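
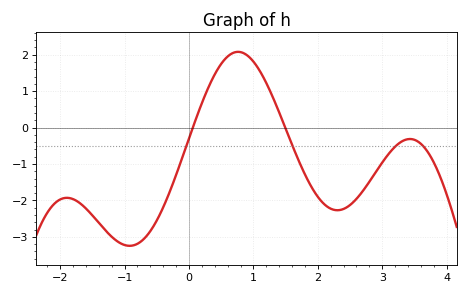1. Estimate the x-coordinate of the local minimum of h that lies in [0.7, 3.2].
2.3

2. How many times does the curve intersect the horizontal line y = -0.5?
4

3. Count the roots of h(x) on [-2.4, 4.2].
2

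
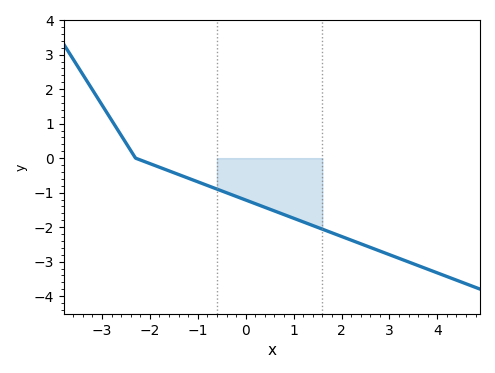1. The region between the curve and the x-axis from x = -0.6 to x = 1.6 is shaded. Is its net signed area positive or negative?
negative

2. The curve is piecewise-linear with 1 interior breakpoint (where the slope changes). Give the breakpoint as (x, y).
(-2.3, 0)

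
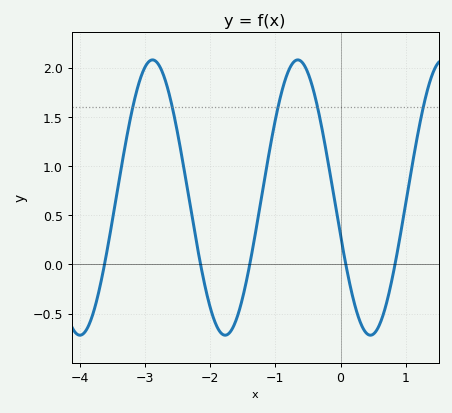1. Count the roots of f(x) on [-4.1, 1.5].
5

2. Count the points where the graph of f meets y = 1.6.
5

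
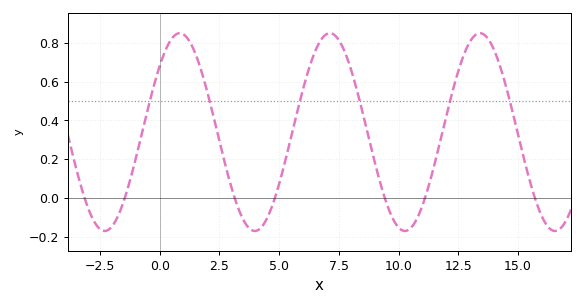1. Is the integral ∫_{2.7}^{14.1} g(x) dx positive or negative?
positive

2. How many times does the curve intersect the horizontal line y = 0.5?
6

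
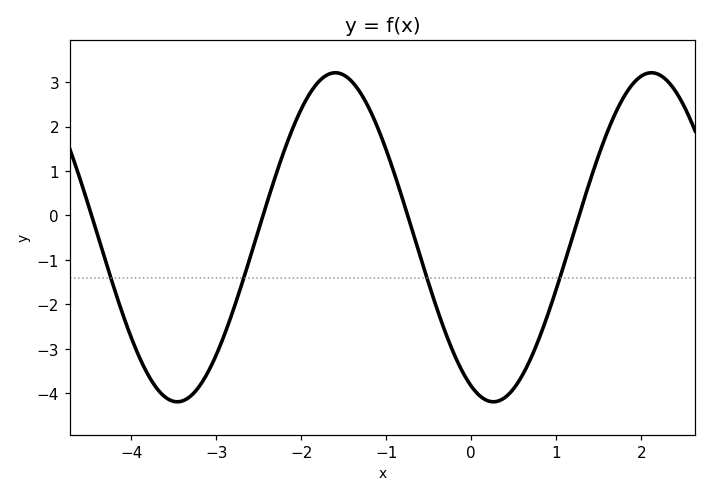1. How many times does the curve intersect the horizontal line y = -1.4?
4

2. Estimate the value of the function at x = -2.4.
0.3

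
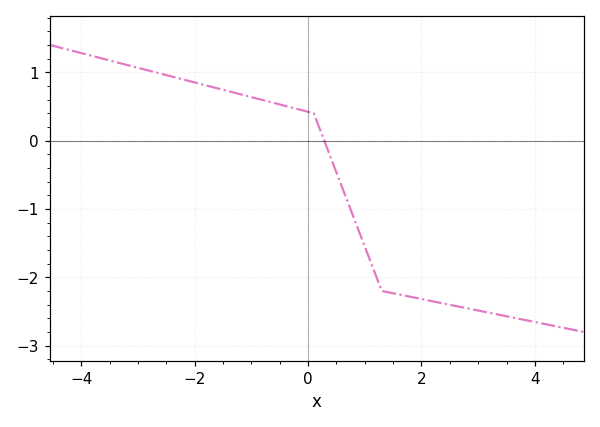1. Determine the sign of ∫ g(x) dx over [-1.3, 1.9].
negative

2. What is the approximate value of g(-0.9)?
0.615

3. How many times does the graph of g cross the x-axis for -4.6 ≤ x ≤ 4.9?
1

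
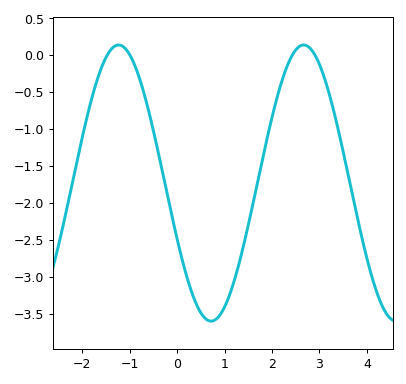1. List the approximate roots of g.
-1.48, -0.994, 2.42, 2.91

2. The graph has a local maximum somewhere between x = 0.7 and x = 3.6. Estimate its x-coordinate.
2.67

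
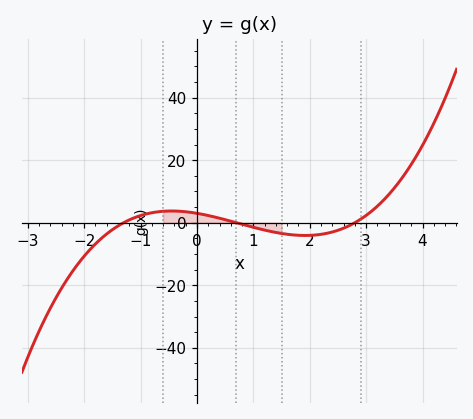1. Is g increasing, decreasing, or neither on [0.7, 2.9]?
neither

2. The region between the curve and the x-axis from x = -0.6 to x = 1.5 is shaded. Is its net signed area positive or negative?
positive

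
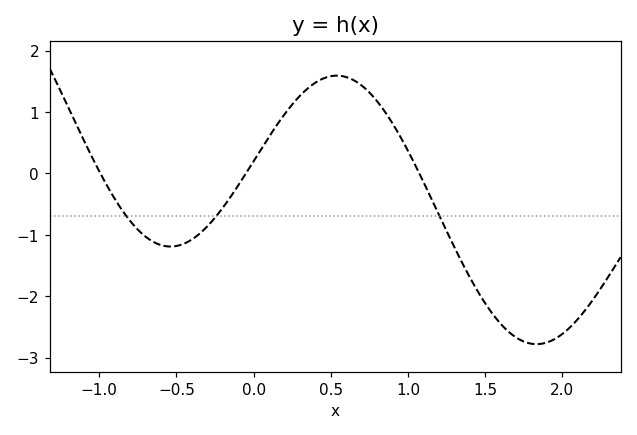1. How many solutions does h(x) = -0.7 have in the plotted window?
3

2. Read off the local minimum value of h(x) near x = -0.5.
-1.19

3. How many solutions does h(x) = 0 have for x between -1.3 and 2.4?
3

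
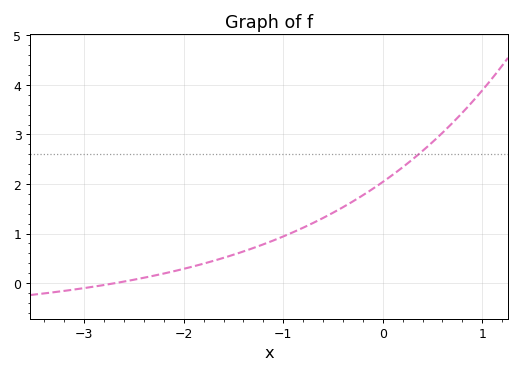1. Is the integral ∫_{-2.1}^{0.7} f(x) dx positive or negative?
positive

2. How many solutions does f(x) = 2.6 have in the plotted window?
1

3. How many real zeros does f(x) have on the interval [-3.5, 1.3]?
1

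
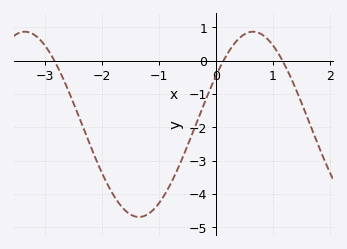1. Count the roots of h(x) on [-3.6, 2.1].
3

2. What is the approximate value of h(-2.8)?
-0.111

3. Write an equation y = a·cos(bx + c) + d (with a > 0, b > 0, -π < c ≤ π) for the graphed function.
y = 2.78cos(1.57x - 1.02) - 1.91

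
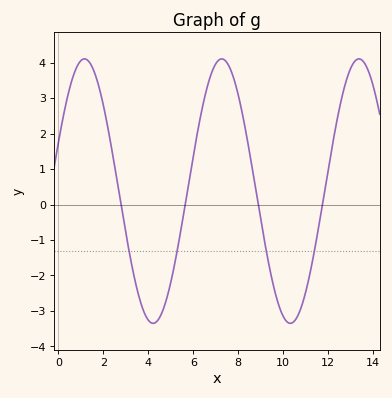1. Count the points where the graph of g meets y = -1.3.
4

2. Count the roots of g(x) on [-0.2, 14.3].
4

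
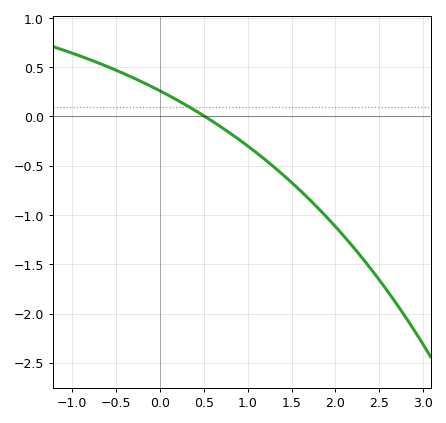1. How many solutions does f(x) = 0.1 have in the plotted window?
1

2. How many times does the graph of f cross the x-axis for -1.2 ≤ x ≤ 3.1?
1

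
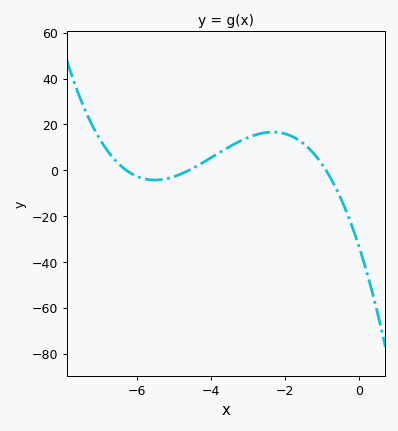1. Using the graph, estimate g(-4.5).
0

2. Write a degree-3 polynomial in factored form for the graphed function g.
y = -1.29(x + 6.3)(x + 4.6)(x + 0.9)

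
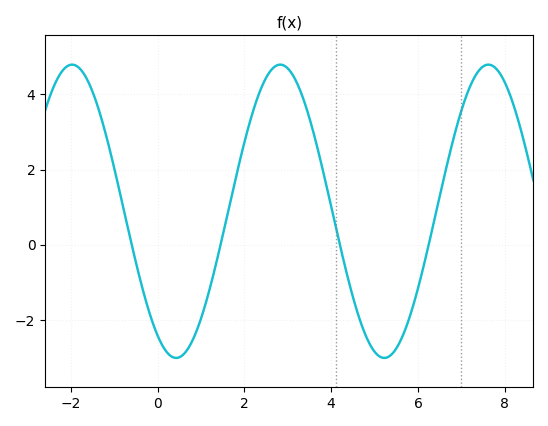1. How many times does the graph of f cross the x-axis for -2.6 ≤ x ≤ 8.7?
4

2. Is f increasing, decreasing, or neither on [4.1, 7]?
neither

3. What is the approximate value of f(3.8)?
2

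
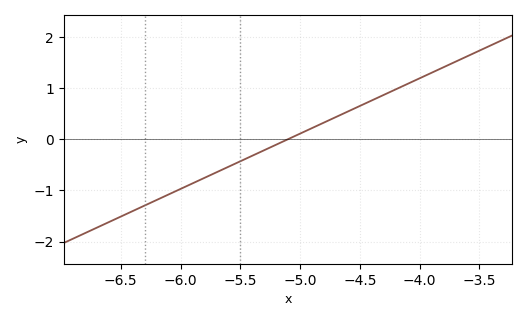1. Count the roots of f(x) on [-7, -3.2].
1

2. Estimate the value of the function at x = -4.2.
1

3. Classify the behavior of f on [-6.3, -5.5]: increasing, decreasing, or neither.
increasing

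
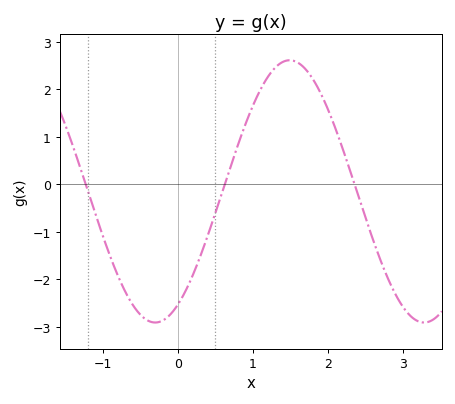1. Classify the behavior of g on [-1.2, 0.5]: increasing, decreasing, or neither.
neither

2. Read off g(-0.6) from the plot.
-2.5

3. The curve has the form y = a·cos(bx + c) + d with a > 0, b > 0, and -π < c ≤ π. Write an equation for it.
y = 2.76cos(1.8x - 2.6) - 0.15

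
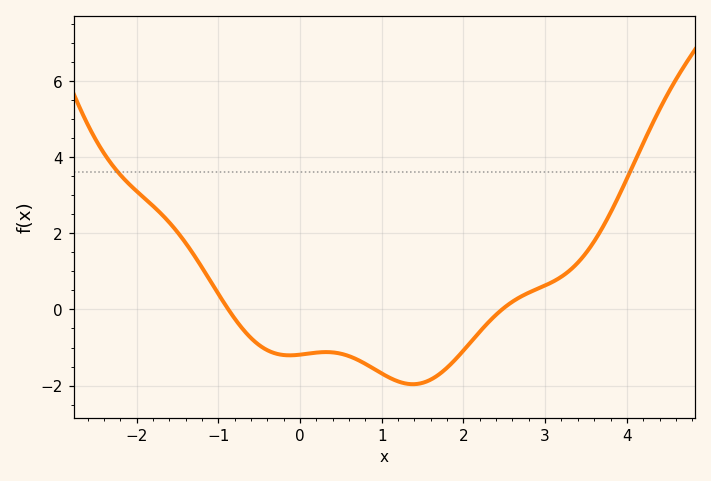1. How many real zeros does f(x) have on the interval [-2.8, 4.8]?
2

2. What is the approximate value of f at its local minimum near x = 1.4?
-1.96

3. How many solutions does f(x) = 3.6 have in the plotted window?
2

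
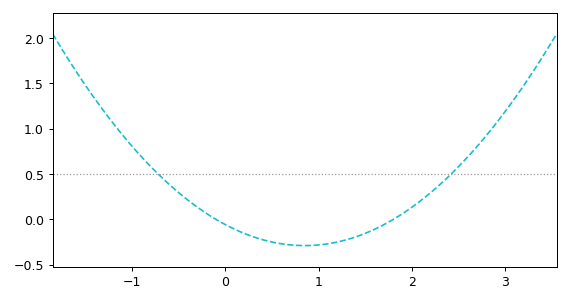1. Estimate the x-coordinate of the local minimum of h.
0.85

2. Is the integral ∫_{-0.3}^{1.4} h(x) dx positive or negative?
negative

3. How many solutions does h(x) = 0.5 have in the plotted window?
2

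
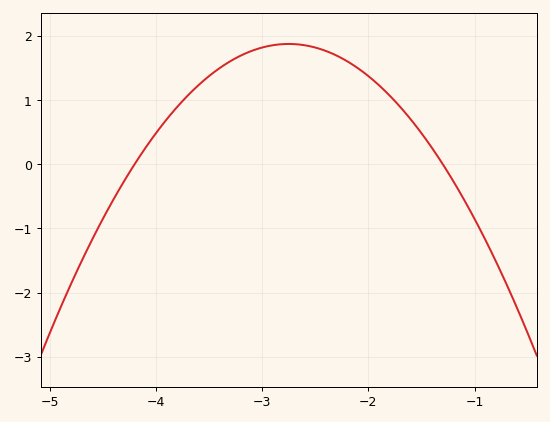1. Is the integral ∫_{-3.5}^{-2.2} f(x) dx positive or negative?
positive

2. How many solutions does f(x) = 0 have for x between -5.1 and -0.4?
2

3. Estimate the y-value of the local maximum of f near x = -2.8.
1.9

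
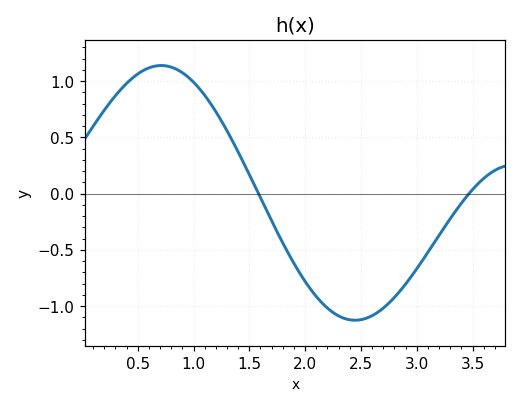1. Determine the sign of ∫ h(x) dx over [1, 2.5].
negative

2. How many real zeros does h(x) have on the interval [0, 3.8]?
2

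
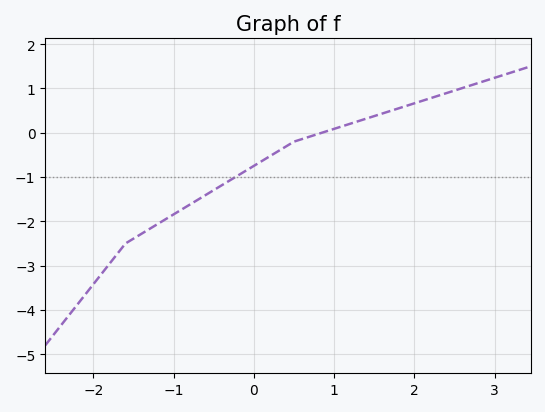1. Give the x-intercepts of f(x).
0.8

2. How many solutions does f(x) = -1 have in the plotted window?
1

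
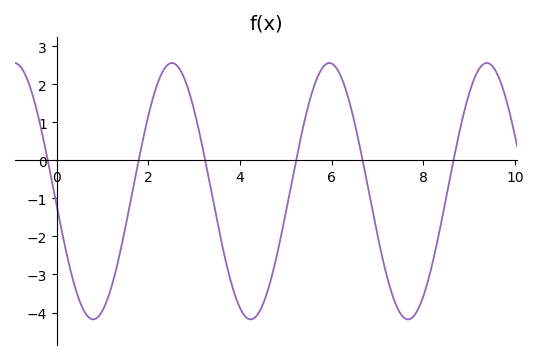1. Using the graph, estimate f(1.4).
-2.34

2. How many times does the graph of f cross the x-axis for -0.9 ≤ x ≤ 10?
6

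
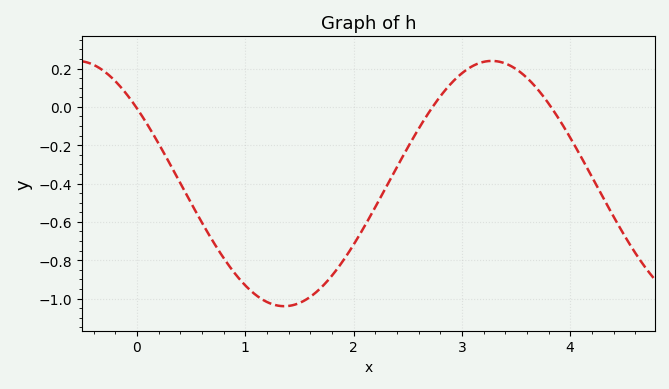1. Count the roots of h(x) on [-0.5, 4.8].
3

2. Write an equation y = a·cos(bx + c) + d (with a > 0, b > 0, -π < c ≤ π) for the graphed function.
y = 0.64cos(1.64x + 0.91) - 0.4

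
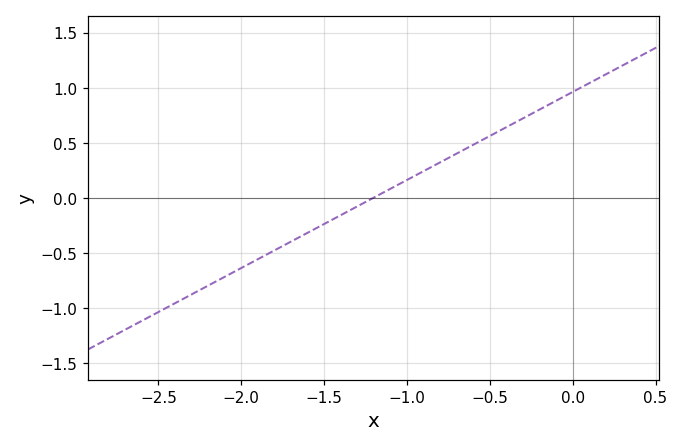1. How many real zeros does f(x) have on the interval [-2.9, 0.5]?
1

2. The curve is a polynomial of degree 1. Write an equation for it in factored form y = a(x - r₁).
y = 0.8(x + 1.2)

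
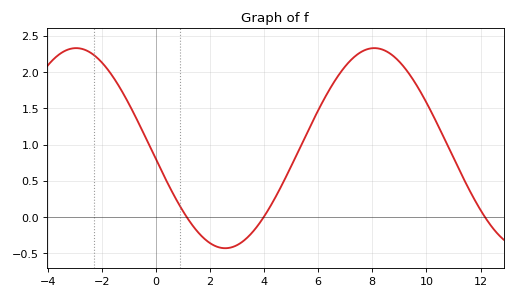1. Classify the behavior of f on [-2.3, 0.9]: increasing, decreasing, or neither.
decreasing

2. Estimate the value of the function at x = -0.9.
1.5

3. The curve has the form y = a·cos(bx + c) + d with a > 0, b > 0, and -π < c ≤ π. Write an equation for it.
y = 1.38cos(0.57x + 1.7) + 0.95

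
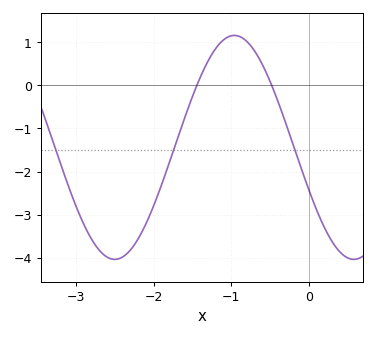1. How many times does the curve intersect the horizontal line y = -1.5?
3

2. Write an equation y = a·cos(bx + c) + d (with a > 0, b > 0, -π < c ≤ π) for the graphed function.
y = 2.6cos(2.04x + 1.96) - 1.44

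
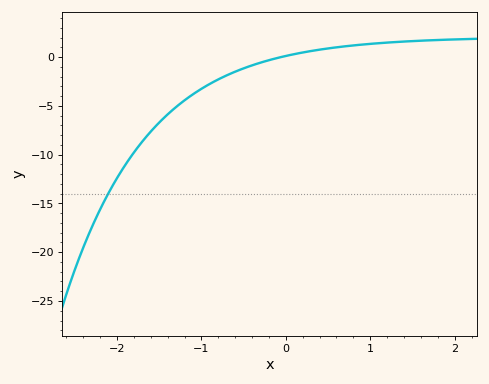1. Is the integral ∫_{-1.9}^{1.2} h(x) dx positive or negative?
negative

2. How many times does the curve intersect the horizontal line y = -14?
1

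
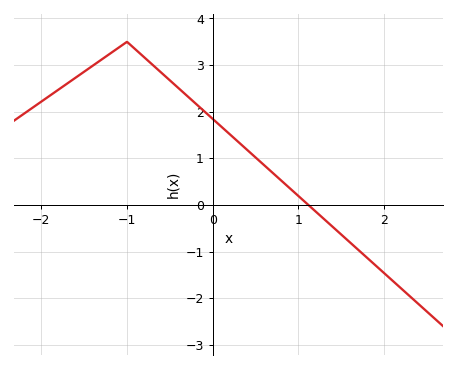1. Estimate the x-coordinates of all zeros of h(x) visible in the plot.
1.11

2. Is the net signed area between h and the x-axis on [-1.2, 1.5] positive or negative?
positive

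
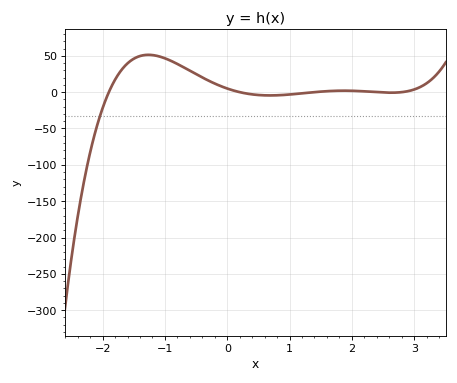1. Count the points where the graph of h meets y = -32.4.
1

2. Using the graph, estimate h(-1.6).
40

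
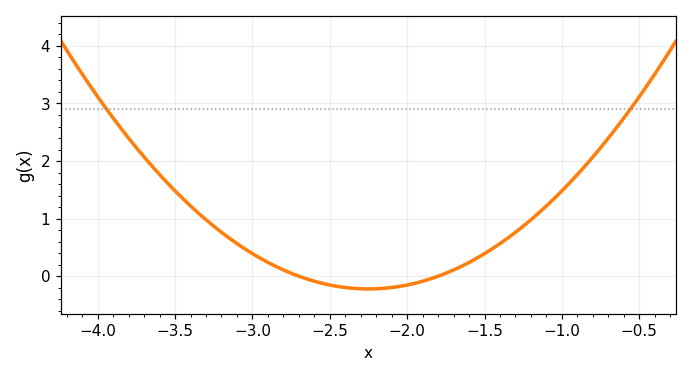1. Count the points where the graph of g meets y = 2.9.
2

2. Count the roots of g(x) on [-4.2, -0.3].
2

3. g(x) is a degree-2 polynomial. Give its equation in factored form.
y = 1.09(x + 2.7)(x + 1.8)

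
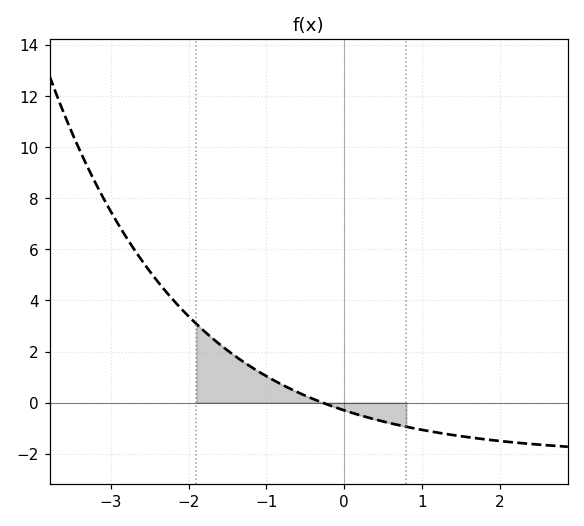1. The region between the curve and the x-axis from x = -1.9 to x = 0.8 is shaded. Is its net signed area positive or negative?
positive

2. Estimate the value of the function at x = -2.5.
5.2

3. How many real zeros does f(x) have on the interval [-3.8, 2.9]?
1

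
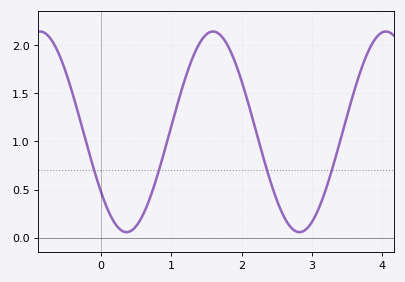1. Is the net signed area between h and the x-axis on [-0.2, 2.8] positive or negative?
positive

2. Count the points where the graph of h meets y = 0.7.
4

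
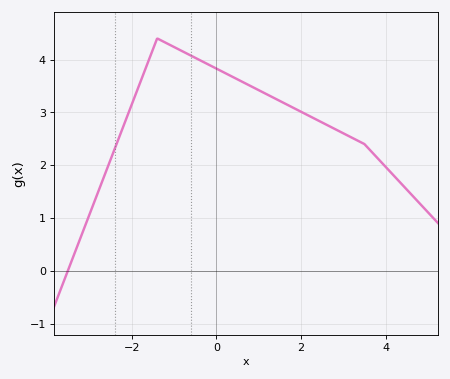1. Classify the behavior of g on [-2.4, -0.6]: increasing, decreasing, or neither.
neither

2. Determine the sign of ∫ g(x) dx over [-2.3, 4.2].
positive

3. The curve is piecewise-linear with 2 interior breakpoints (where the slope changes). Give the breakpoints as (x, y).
(-1.4, 4.4); (3.5, 2.4)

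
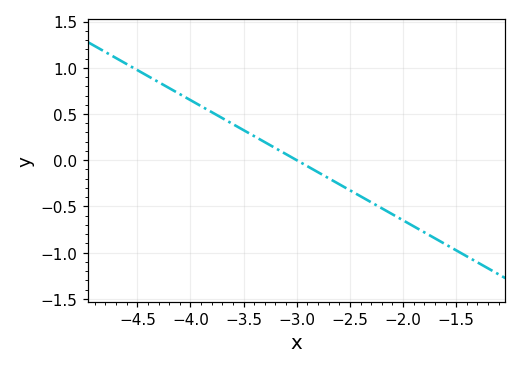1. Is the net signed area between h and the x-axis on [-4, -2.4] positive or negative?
positive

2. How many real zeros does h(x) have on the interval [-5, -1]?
1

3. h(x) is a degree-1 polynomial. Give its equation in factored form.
y = -0.65(x + 3)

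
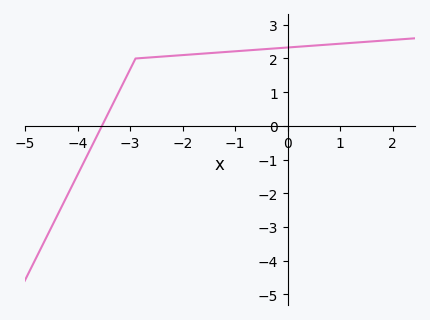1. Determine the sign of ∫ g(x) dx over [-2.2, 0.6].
positive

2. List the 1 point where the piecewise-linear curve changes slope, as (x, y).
(-2.9, 2)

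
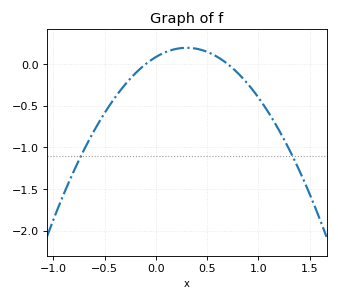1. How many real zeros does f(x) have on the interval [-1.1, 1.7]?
2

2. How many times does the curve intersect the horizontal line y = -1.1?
2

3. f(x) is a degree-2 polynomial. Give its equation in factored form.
y = -1.22(x + 0.1)(x - 0.7)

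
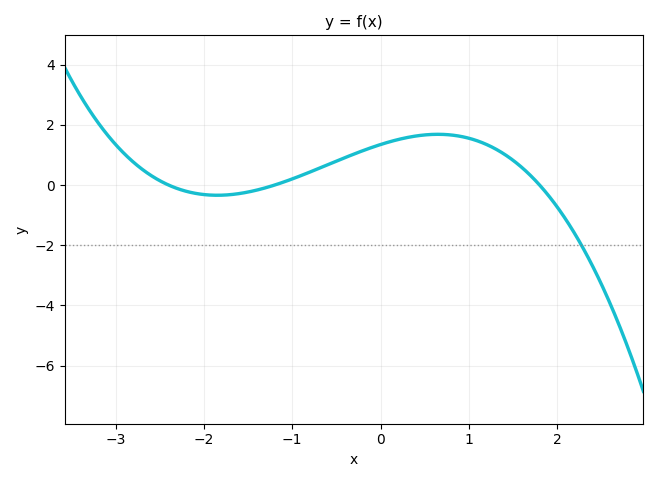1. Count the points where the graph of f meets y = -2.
1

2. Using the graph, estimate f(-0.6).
0.674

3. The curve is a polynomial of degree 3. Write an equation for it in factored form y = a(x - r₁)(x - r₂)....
y = -0.26(x + 2.4)(x + 1.2)(x - 1.8)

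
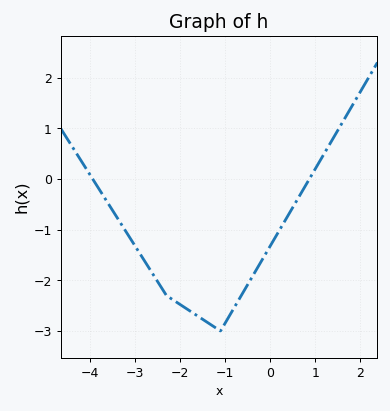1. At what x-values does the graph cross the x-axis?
-3.9, 0.9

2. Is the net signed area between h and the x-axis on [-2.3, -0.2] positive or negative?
negative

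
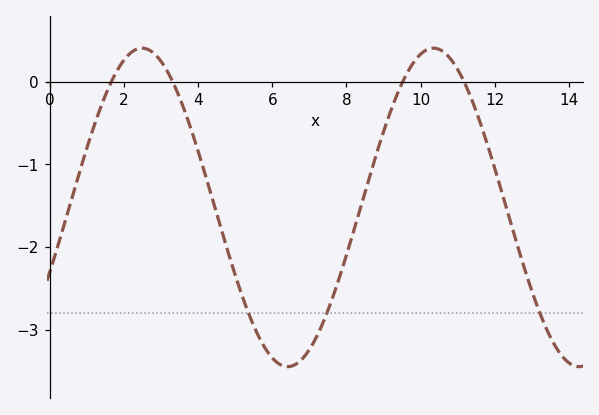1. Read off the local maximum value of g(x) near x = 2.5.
0.41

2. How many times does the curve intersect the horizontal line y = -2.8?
3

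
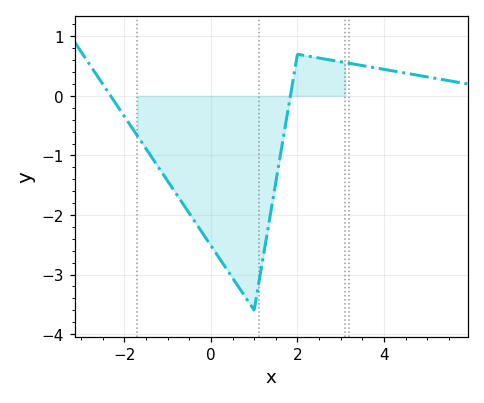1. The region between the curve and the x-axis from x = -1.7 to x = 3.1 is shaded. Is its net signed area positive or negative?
negative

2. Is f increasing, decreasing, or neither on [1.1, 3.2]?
neither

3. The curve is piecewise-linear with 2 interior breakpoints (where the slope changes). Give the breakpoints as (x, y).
(1, -3.6); (2, 0.7)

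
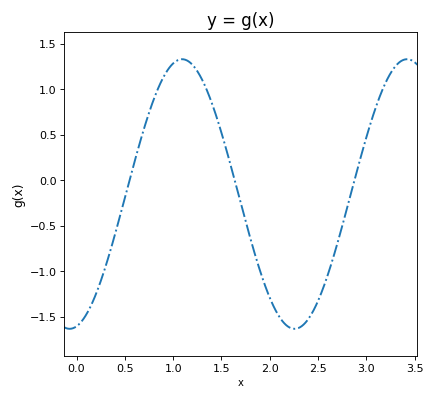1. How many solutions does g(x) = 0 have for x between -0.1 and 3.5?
3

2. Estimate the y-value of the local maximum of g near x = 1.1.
1.33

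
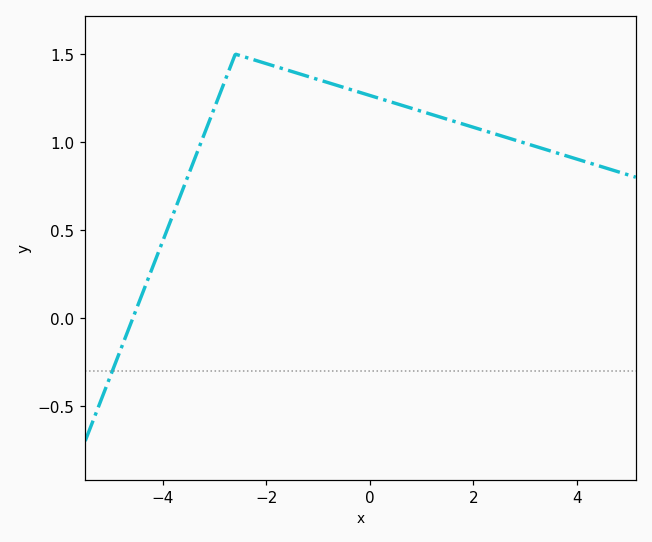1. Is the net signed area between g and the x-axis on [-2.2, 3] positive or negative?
positive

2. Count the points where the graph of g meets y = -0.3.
1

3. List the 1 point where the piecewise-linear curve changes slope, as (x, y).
(-2.6, 1.5)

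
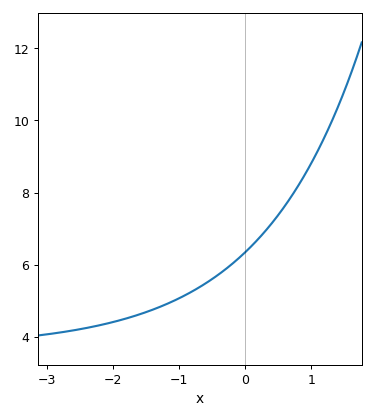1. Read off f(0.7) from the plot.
8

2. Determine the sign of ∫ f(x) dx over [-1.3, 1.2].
positive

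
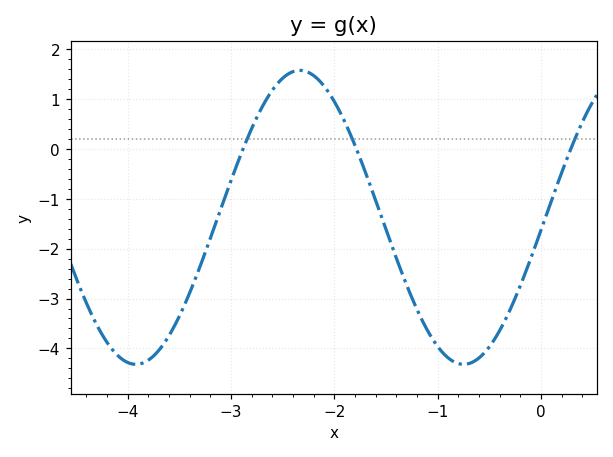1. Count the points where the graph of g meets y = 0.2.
3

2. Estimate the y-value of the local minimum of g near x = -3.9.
-4.32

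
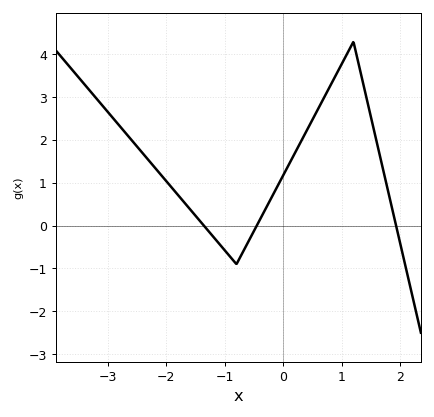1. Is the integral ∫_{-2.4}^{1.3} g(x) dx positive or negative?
positive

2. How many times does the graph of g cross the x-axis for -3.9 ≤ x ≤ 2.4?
3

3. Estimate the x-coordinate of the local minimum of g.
-0.801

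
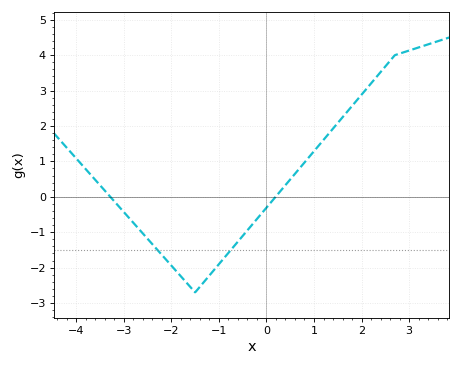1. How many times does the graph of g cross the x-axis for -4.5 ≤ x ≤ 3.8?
2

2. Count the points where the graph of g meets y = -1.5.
2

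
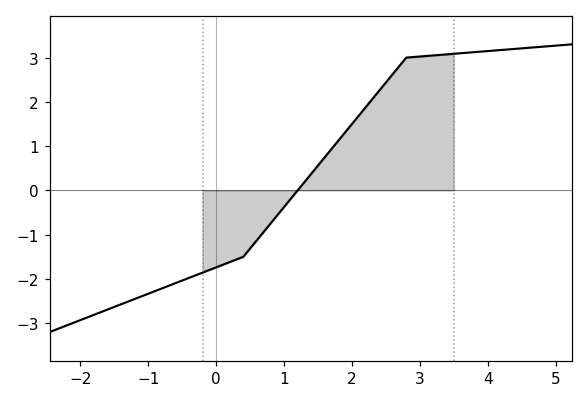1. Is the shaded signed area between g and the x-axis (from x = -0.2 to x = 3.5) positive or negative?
positive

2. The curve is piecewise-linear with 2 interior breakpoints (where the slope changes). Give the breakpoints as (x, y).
(0.4, -1.5); (2.8, 3)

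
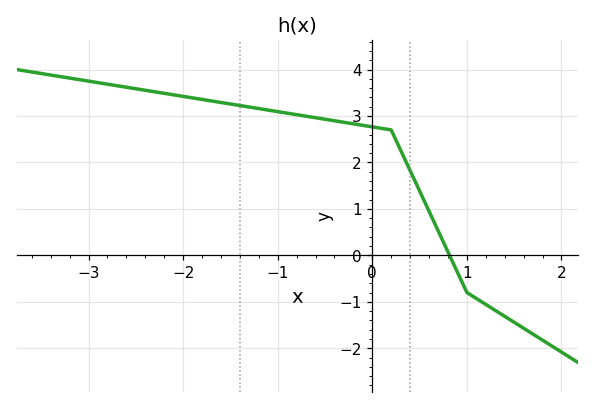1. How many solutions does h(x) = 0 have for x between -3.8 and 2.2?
1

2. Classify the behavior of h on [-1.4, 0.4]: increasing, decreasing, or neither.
decreasing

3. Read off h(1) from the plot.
-0.8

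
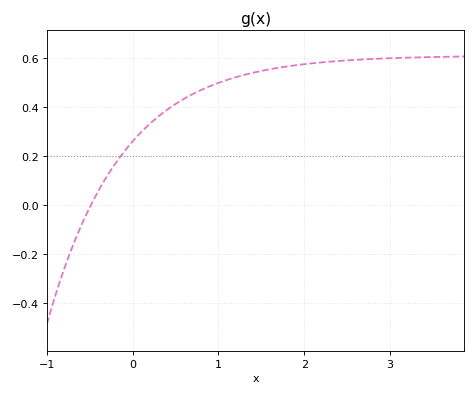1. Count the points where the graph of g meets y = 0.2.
1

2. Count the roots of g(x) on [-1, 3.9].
1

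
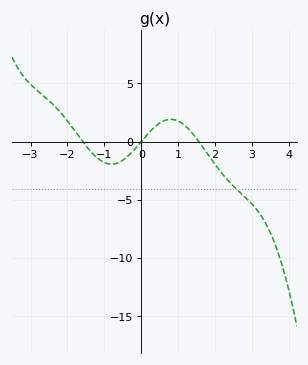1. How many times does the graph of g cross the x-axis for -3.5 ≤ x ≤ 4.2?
3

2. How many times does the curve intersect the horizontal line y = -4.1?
1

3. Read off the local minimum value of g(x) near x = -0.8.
-1.94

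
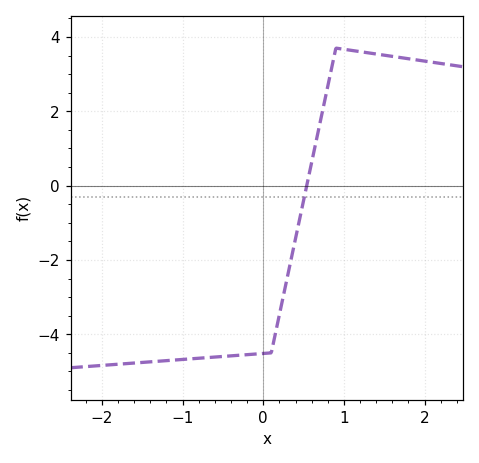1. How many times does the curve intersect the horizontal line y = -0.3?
1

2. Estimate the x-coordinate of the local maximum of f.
0.9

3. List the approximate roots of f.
0.539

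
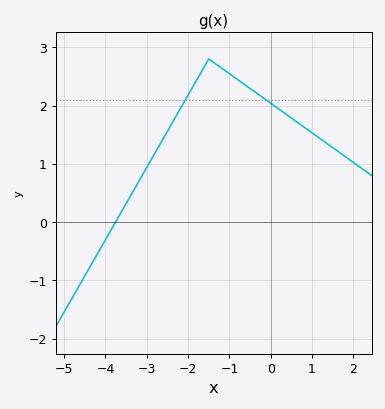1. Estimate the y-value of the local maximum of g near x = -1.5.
2.8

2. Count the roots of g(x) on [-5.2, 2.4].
1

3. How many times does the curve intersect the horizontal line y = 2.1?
2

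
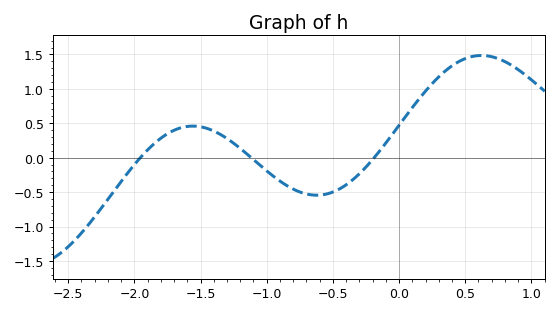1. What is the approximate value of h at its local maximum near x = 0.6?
1.5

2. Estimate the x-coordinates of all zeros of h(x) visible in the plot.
-1.95, -1.1, -0.2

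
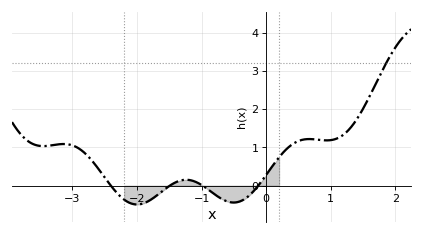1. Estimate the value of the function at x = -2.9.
1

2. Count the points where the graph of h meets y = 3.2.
1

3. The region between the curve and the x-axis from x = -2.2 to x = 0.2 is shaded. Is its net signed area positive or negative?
negative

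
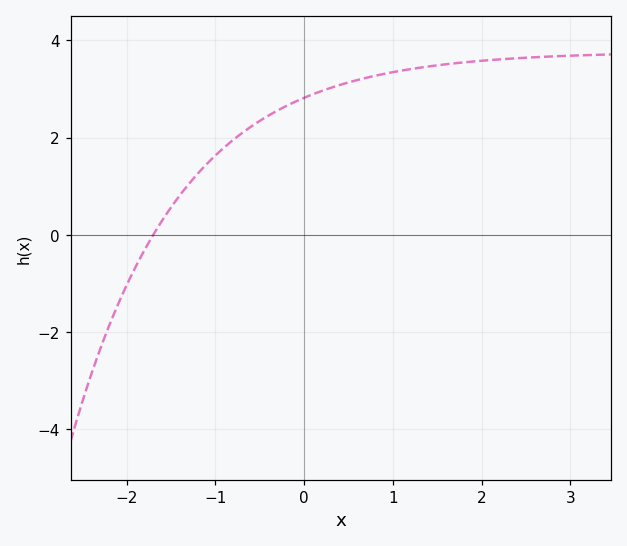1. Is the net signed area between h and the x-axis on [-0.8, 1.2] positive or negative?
positive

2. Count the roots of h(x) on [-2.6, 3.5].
1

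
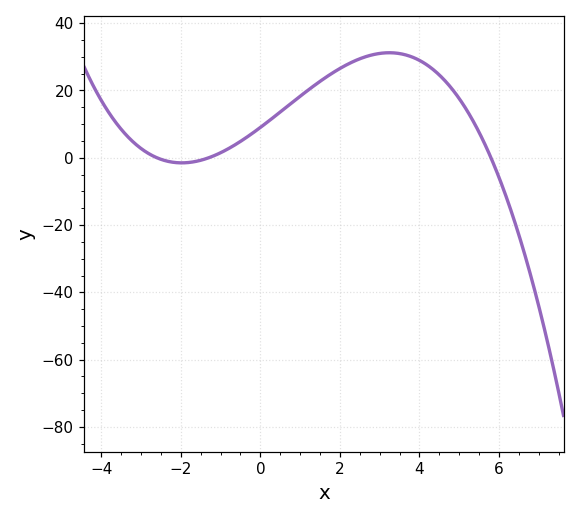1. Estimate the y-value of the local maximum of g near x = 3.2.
31.2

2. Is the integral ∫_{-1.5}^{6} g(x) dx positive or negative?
positive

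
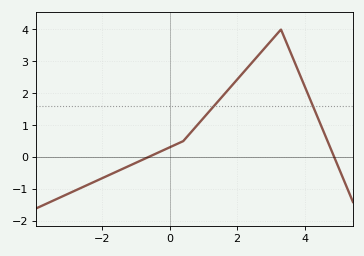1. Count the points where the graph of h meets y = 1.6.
2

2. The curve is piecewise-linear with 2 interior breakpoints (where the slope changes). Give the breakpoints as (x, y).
(0.4, 0.5); (3.3, 4)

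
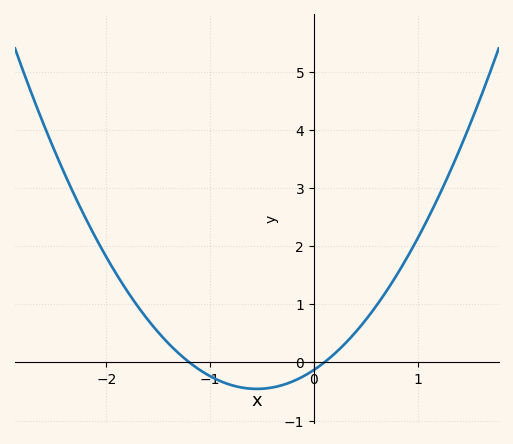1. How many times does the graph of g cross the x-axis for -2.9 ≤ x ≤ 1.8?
2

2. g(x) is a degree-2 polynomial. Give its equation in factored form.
y = 1.08(x + 1.2)(x - 0.1)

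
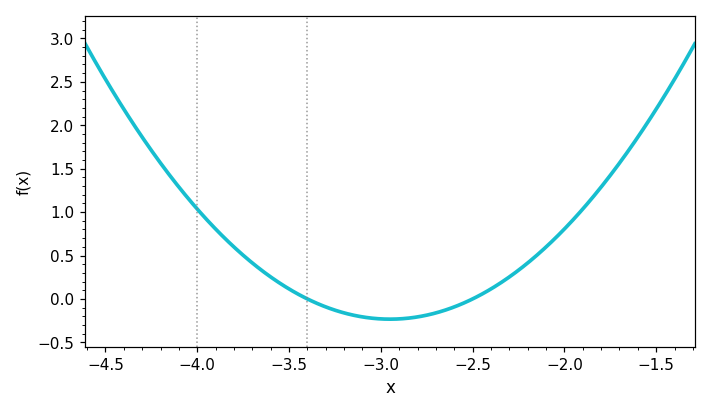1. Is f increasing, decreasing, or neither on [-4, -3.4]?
decreasing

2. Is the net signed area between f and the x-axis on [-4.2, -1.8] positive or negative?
positive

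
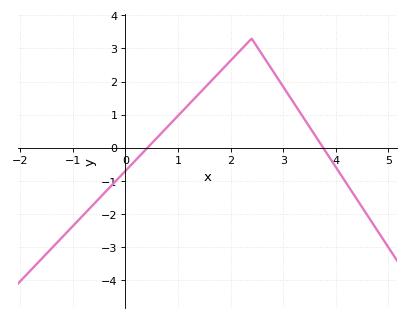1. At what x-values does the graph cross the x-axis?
0.419, 3.76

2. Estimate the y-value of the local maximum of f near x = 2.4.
3.3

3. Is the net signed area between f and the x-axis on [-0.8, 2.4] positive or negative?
positive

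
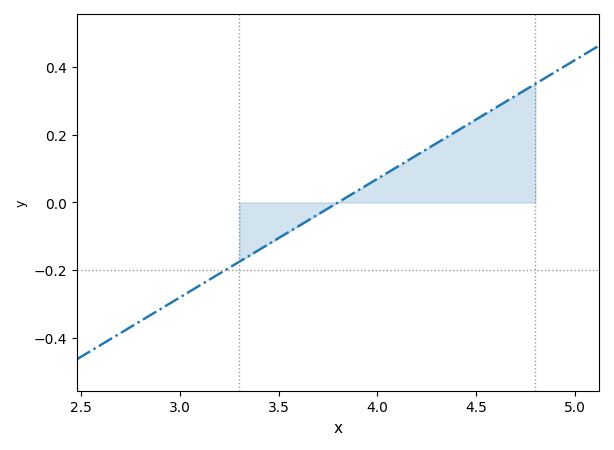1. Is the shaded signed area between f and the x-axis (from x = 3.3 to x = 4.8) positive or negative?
positive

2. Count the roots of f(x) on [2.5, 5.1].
1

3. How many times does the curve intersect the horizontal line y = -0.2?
1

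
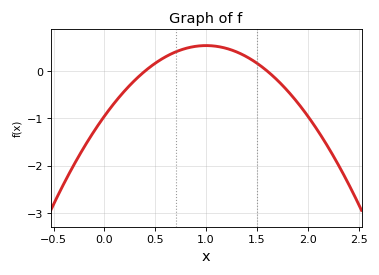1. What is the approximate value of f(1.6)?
0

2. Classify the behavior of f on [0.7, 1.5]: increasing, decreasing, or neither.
neither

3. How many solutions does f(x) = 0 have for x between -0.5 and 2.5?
2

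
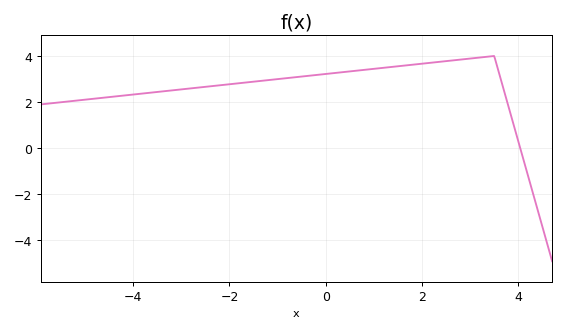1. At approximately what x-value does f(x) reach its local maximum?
3.4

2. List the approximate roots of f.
4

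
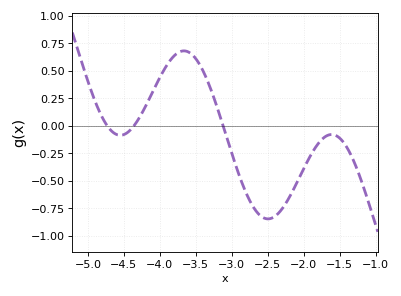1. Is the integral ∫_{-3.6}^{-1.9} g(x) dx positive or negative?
negative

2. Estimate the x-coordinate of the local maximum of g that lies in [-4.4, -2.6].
-3.67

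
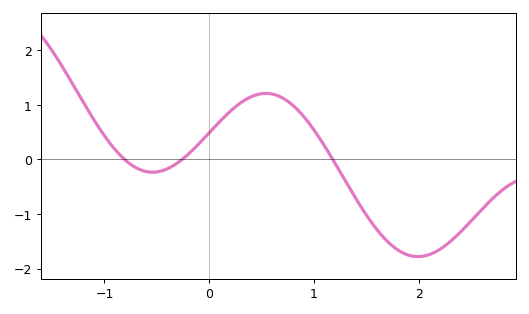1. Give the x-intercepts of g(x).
-0.8, -0.3, 1.2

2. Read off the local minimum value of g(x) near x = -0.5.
-0.2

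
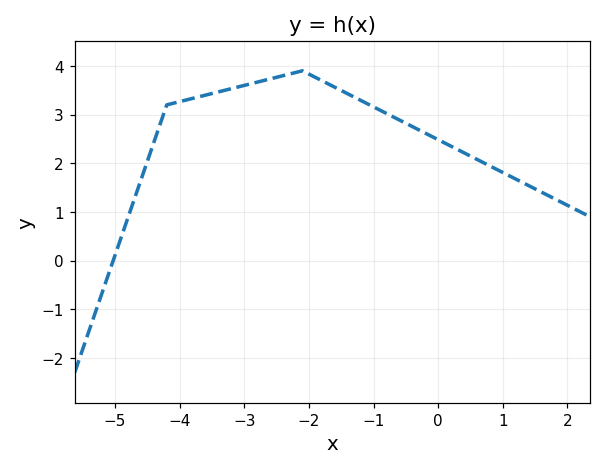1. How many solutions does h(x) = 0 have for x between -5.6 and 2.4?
1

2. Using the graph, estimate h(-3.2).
3.5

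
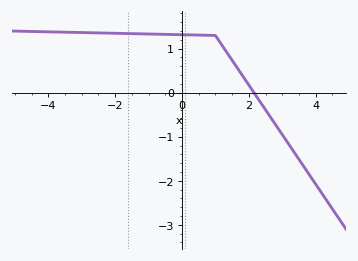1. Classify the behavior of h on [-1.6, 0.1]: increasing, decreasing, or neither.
decreasing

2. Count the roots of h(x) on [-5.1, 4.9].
1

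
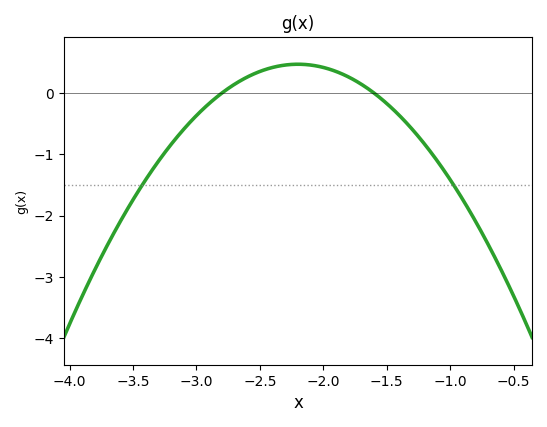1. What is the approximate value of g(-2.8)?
0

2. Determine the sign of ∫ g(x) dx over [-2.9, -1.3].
positive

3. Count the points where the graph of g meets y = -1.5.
2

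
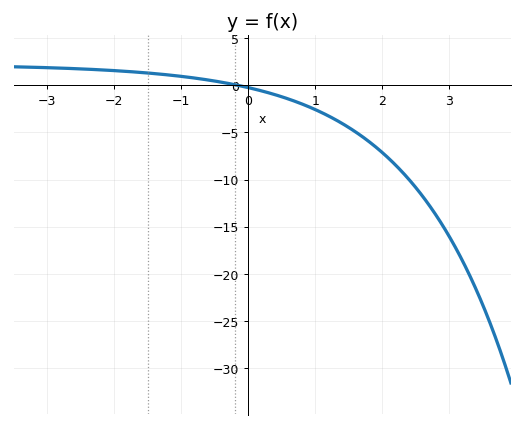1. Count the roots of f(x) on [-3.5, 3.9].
1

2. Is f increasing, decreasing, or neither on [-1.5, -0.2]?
decreasing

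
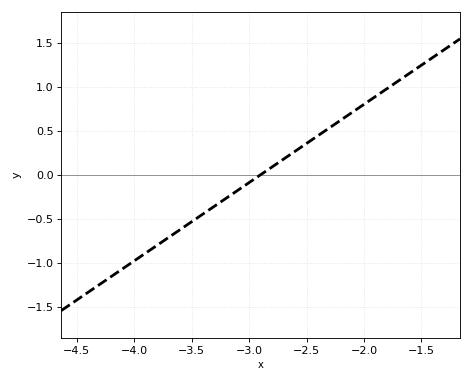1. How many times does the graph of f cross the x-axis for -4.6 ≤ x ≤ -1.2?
1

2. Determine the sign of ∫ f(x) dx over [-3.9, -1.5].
positive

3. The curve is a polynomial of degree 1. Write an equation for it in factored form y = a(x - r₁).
y = 0.89(x + 2.9)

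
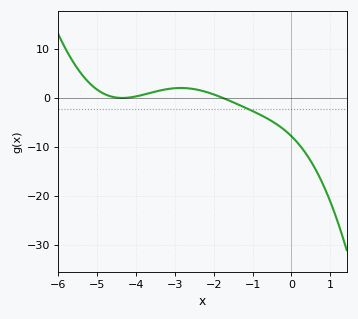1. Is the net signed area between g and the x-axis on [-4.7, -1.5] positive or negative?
positive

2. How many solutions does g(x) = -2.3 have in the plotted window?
1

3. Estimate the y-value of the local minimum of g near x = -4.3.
-0.085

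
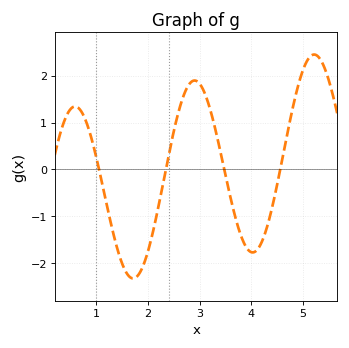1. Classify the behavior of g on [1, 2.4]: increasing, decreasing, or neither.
neither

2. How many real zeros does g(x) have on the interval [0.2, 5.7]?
4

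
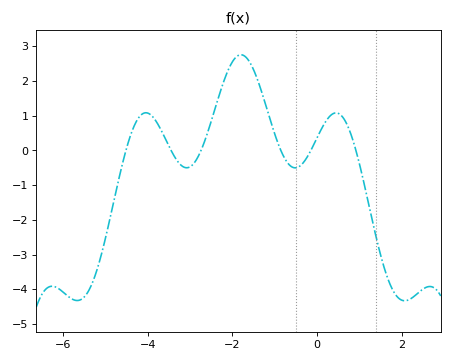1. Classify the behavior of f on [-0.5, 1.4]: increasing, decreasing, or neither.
neither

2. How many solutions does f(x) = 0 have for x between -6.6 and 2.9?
6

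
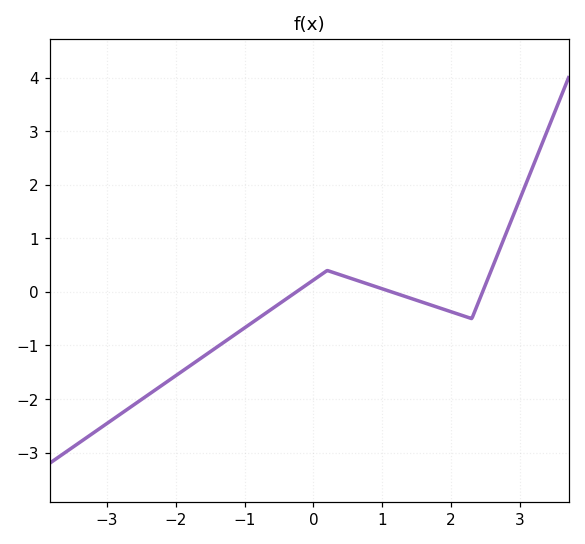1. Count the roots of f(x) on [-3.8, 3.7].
3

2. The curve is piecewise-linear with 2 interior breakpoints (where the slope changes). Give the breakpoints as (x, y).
(0.2, 0.4); (2.3, -0.5)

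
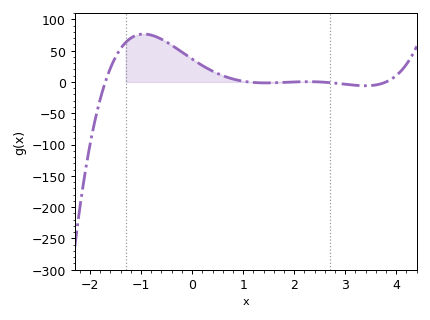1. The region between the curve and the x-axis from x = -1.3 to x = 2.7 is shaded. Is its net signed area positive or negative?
positive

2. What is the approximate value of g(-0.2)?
47.7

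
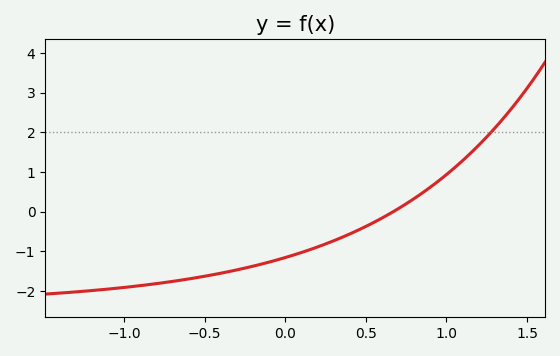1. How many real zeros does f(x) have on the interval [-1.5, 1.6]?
1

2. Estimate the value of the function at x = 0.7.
0.07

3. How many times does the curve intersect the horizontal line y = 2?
1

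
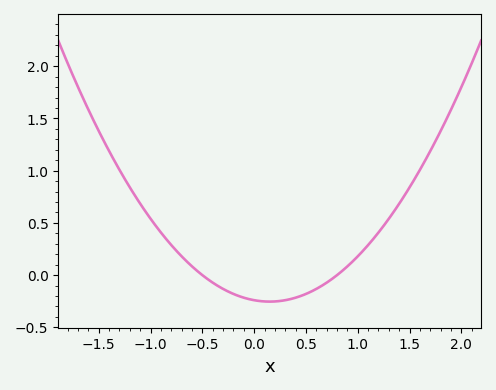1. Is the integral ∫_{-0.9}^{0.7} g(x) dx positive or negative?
negative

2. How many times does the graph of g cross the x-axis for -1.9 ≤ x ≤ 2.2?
2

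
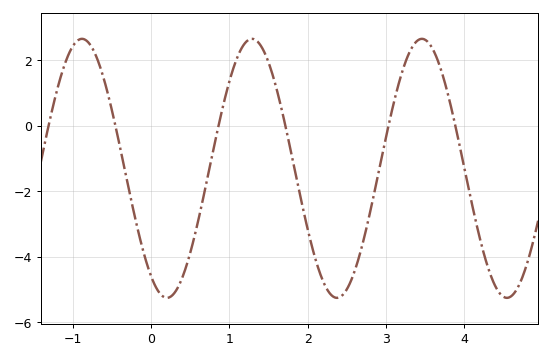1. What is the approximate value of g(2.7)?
-3.63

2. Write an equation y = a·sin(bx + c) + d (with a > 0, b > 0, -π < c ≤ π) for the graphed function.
y = 3.95sin(2.89x - 2.15) - 1.3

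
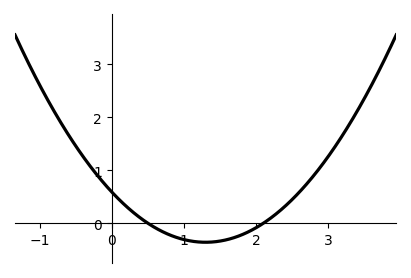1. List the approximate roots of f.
0.5, 2.1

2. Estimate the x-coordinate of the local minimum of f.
1.3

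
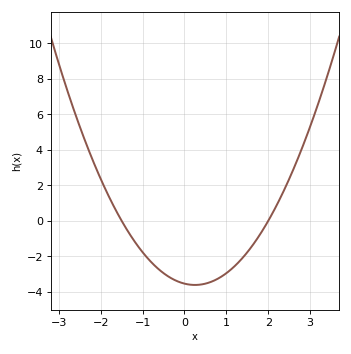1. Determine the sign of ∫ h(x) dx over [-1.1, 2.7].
negative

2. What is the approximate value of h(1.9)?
-0.4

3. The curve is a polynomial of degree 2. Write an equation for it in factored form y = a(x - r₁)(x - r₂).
y = 1.18(x + 1.5)(x - 2)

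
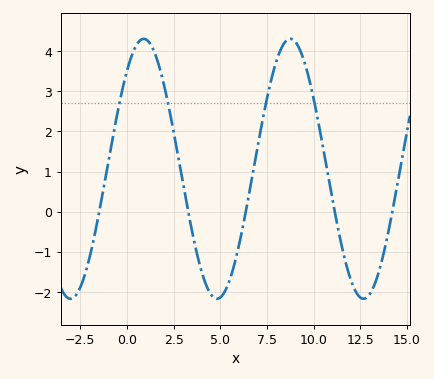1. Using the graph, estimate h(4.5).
-2.06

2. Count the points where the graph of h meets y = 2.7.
4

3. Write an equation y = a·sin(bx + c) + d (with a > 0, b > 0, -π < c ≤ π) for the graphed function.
y = 3.24sin(0.8x + 0.852) + 1.07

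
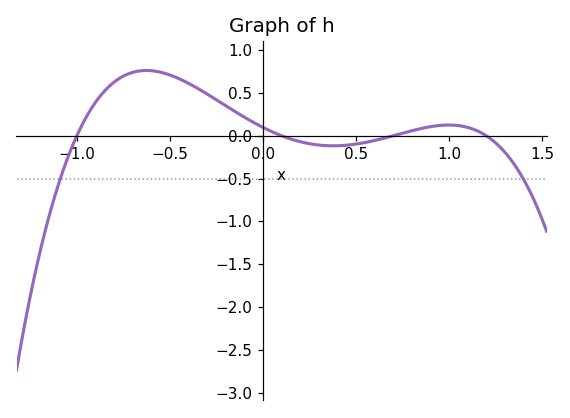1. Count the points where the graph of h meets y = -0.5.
2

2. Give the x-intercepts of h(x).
-1, 0.1, 0.7, 1.2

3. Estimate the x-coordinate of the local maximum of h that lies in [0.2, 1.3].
1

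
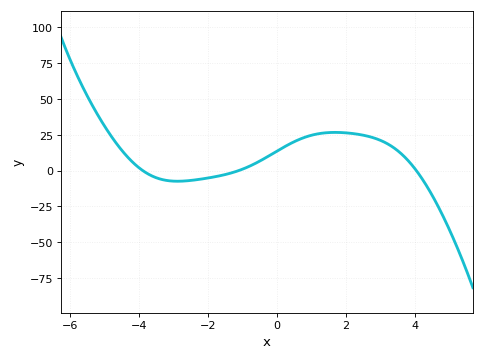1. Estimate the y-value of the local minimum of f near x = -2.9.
-7.48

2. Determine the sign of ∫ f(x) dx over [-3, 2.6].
positive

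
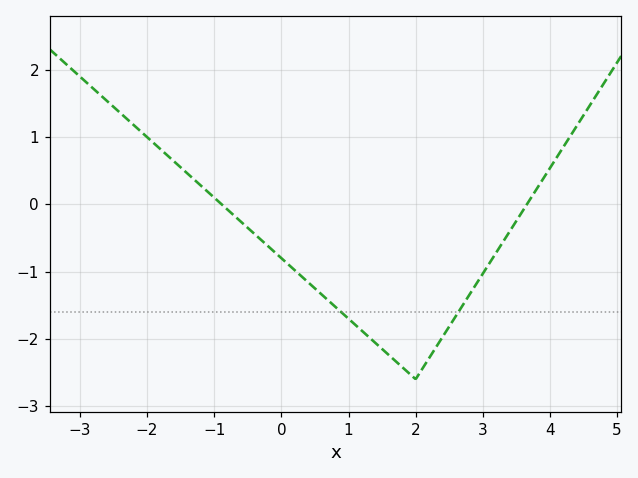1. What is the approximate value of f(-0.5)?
-0.4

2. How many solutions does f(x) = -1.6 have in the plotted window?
2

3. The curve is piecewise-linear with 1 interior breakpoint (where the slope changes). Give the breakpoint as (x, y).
(2, -2.6)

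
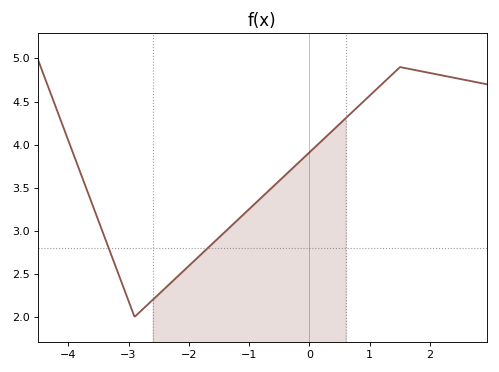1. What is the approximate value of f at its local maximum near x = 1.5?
4.9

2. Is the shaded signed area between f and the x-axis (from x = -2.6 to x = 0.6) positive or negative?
positive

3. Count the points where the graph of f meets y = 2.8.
2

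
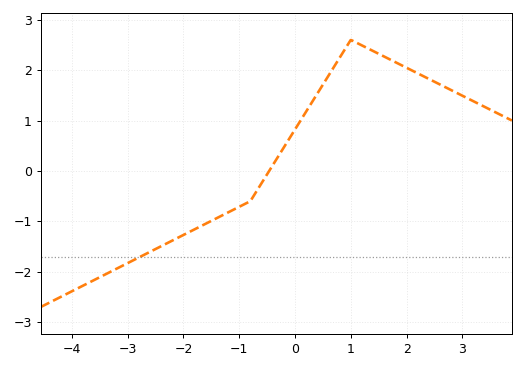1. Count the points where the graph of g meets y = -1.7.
1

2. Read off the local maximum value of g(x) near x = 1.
2.6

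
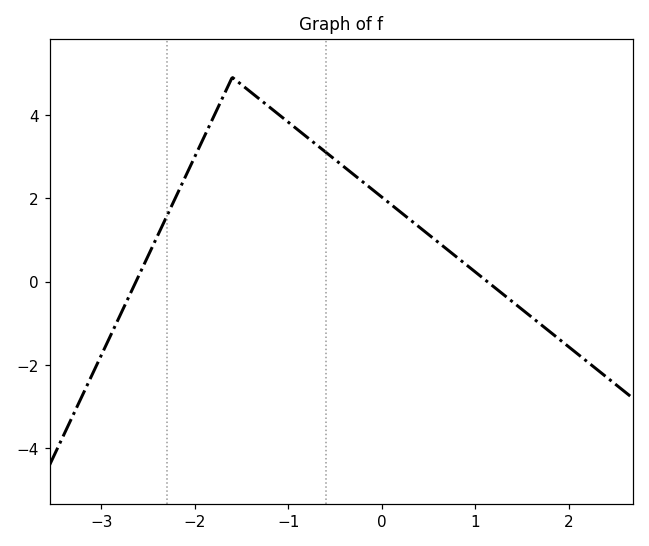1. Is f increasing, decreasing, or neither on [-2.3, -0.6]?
neither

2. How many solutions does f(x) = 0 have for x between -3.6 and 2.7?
2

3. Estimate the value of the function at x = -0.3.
2.56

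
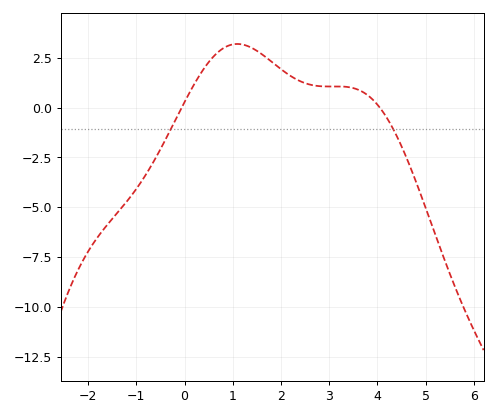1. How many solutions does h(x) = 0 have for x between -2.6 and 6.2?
2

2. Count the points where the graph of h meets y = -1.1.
2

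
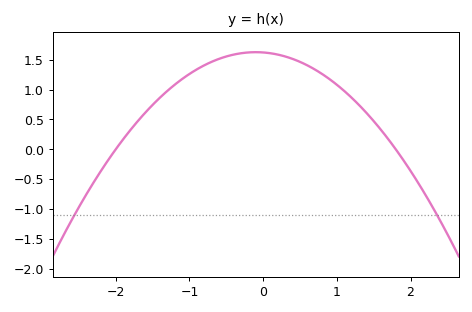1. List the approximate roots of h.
-2, 1.8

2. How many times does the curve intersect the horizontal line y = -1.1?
2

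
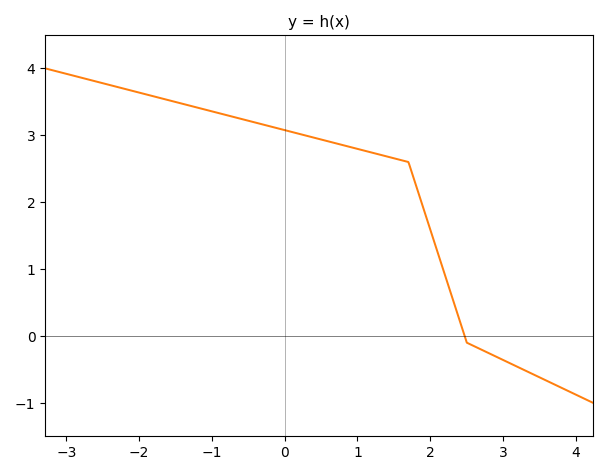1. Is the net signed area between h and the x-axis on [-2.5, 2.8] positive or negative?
positive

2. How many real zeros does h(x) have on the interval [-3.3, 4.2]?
1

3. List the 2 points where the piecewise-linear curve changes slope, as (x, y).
(1.7, 2.6); (2.5, -0.1)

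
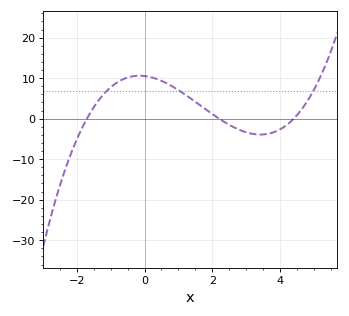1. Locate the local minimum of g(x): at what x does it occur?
3.42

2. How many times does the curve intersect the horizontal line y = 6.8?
3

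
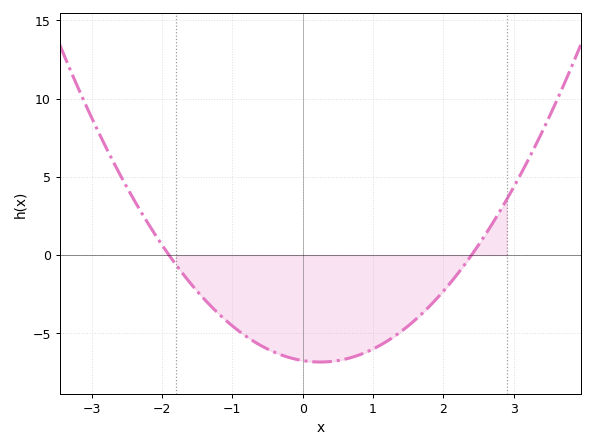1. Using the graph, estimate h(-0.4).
-6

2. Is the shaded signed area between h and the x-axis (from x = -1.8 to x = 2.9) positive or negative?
negative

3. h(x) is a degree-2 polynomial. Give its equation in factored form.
y = 1.48(x + 1.9)(x - 2.4)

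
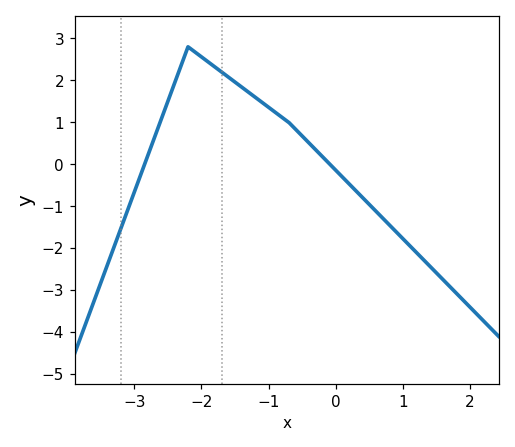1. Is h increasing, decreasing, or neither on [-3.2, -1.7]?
neither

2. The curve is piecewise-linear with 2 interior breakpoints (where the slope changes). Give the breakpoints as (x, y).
(-2.2, 2.8); (-0.7, 1)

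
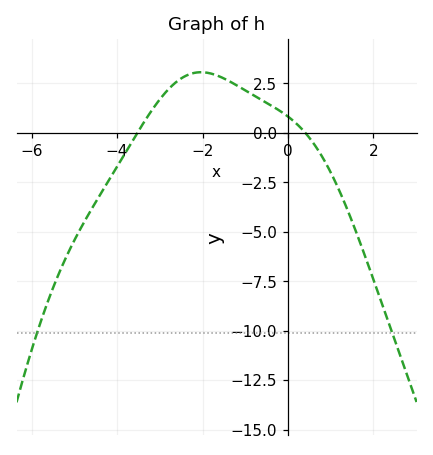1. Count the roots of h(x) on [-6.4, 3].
2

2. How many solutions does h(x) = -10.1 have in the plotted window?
2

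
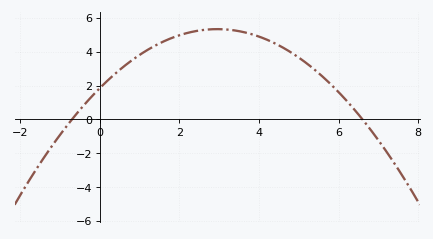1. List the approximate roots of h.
-0.7, 6.6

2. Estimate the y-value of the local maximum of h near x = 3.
5.33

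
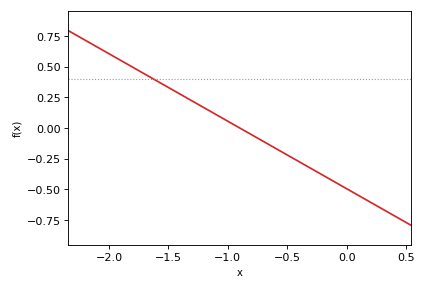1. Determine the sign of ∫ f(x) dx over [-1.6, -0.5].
positive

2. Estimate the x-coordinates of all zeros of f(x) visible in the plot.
-0.9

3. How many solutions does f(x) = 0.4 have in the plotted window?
1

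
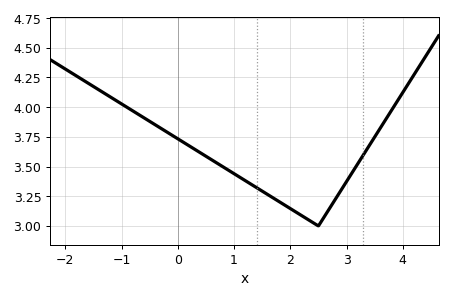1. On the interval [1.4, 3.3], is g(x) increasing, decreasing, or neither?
neither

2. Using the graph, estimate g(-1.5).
4.17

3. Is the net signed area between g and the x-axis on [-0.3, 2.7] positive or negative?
positive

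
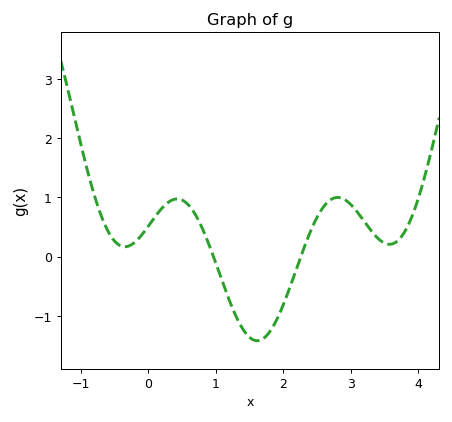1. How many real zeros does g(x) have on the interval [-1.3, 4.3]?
2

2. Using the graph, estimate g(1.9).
-1.1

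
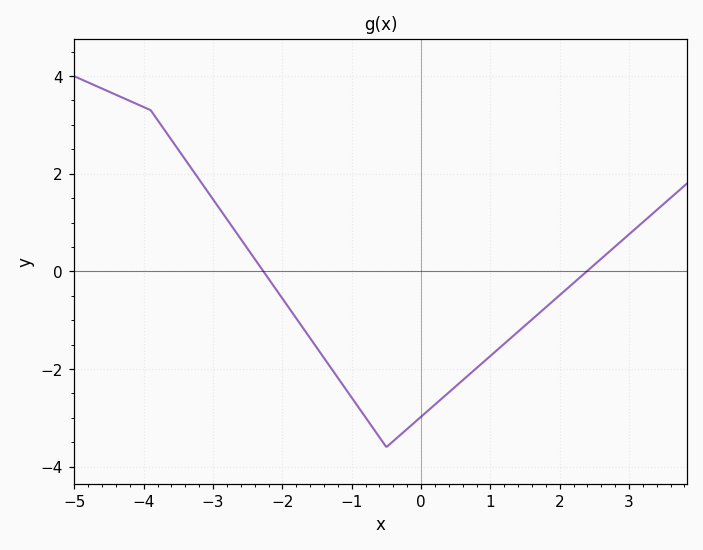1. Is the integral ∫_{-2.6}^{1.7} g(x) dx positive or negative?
negative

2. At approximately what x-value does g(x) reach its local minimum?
-0.4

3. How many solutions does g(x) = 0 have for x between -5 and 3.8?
2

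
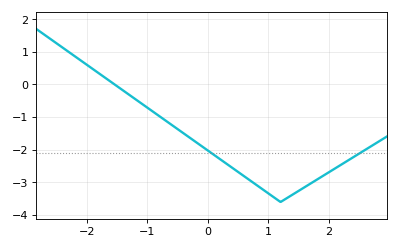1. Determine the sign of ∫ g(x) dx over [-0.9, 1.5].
negative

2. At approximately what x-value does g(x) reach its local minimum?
1.2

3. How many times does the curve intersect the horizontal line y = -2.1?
2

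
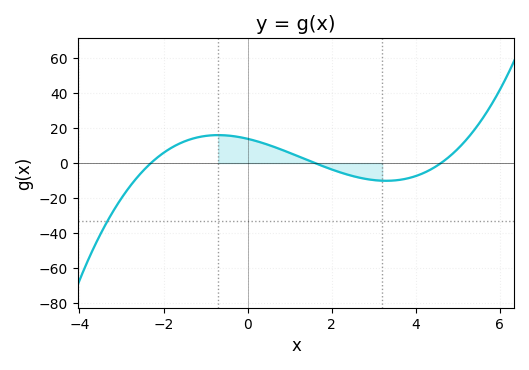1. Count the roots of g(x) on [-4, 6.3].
3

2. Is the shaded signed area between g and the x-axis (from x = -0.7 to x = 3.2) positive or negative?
positive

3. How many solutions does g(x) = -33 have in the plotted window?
1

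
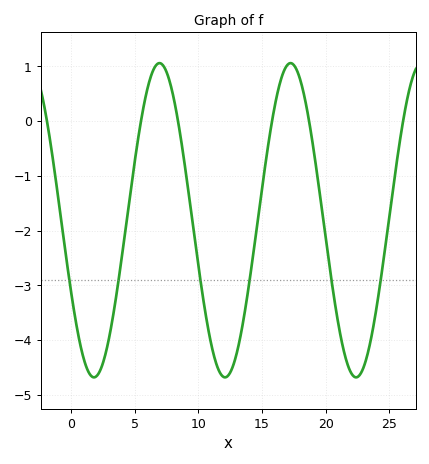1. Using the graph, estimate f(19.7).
-1.6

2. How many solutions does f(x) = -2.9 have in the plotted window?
6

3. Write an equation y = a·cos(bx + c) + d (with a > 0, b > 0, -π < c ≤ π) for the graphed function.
y = 2.87cos(0.61x + 2.1) - 1.81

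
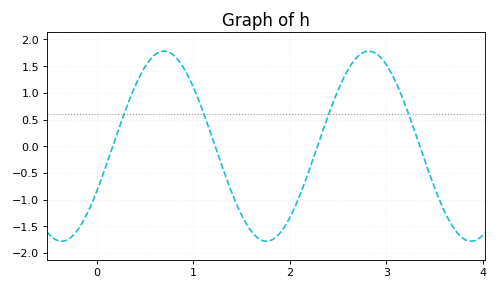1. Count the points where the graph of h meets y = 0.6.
4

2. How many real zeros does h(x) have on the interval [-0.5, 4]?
4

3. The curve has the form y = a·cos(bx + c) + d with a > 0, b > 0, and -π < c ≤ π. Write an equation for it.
y = 1.78cos(3x - 2.1) + 0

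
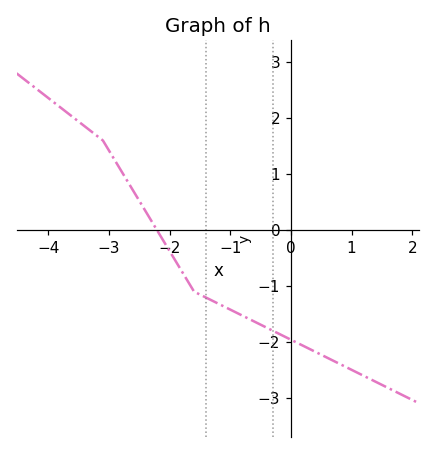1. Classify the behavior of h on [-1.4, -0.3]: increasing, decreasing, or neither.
decreasing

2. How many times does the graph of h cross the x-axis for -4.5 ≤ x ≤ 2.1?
1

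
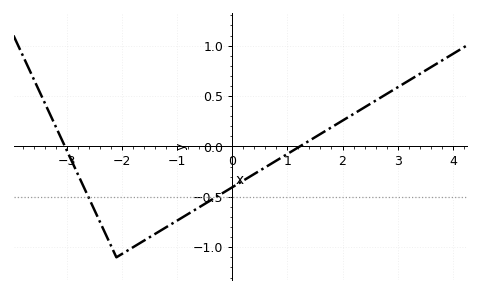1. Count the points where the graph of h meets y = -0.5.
2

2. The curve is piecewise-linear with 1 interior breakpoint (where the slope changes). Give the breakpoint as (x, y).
(-2.1, -1.1)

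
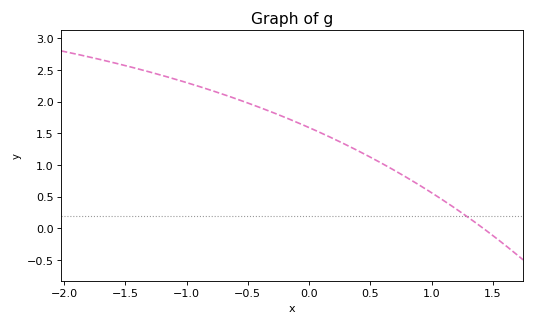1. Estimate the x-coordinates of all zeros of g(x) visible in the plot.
1.42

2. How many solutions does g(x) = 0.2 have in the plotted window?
1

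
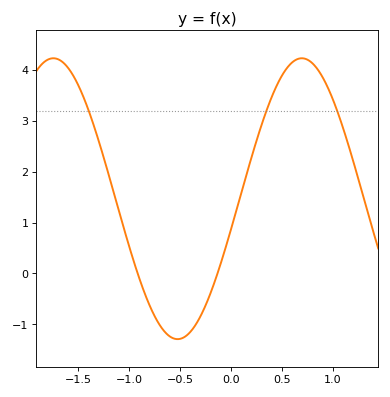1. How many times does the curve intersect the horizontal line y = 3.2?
3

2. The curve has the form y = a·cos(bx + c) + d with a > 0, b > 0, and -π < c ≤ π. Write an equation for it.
y = 2.76cos(2.58x - 1.79) + 1.47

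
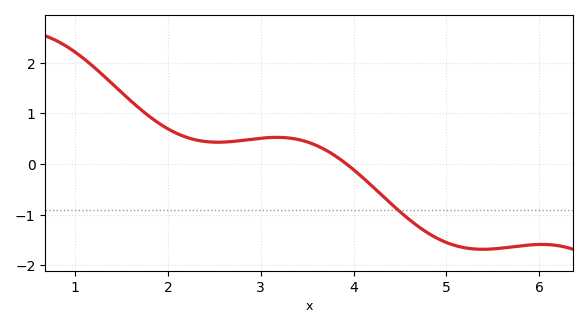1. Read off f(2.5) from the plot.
0.4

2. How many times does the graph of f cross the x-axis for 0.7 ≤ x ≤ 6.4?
1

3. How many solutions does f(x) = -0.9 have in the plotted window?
1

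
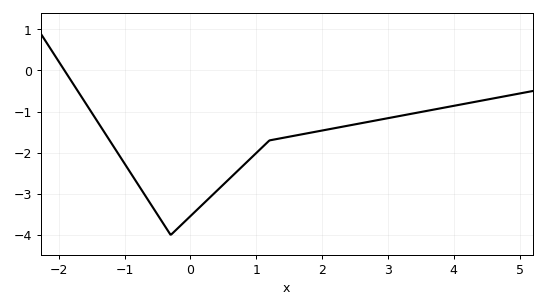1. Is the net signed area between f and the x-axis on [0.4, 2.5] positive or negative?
negative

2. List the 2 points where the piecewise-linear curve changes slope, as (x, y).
(-0.3, -4); (1.2, -1.7)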